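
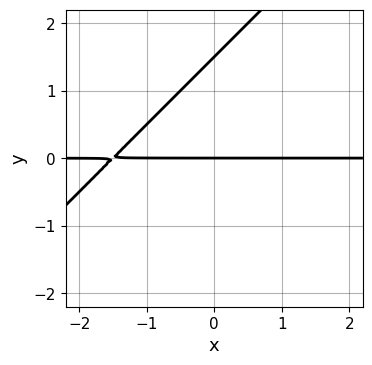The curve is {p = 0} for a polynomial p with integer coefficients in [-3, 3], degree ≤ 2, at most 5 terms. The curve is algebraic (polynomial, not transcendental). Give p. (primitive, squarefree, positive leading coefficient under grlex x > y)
(a) Degree: no degree-1 curve has this shape, so deg p = 2.
(b) Checking where it meets the axes: it crosses the y-axis at the gridline y = 0; every point of the x-axis in the box is on the curve.
(c) Matching integer coefficients to the picture gives p.

2*x*y - 2*y^2 + 3*y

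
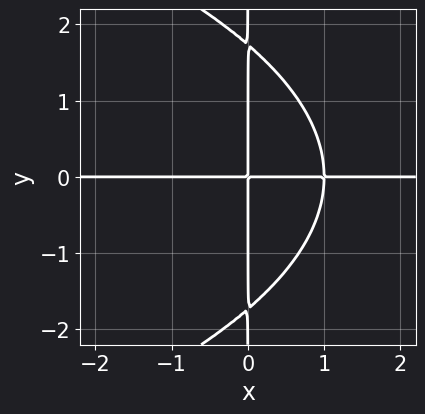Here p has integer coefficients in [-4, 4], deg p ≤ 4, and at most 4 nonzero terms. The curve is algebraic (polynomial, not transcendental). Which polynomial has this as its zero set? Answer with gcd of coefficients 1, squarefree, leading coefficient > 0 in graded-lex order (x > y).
1. deg p = 4. No degree-3 curve has this shape.
2. From the axis intercepts and sections: the visible x-axis segment lies entirely on the curve; every point of the y-axis in the box is on the curve.
3. Solving for integer coefficients yields p as stated.

x*y^3 + 3*x^2*y - 3*x*y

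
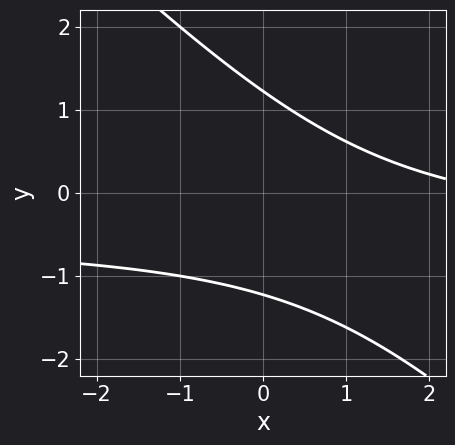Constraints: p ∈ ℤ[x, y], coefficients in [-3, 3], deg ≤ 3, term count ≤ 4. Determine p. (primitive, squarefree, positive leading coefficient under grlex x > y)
2*x*y + 2*y^2 + x - 3

First, deg p = 2. A generic line meets the curve in up to 2 points.
Then, reading off the gridlines: it misses every integer gridline on the x-axis.
Finally, the integer polynomial consistent with all of this is the stated p.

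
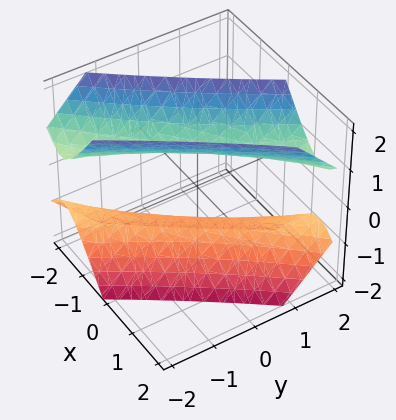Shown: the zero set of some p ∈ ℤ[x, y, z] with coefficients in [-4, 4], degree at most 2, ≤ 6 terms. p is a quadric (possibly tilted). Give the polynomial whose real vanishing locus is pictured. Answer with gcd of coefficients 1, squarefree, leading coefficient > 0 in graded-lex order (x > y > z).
2*x^2 - 3*x*y + y^2 - z^2 + 1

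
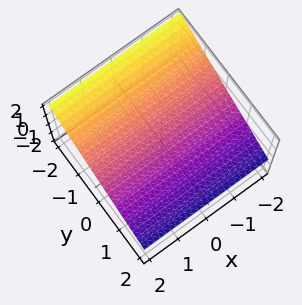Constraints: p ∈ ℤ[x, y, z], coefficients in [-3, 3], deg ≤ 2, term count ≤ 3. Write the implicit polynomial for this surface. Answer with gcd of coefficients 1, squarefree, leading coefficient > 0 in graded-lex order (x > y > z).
(a) Degree: the surface is flat (a plane), so deg p = 1.
(b) Reading off the gridlines: the surface avoids every integer x-axis point in the box; one y-axis crossing is at y = 1.
(c) Matching integer coefficients to the picture gives p.

2*y + 3*z - 2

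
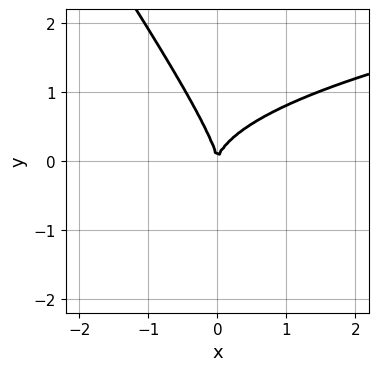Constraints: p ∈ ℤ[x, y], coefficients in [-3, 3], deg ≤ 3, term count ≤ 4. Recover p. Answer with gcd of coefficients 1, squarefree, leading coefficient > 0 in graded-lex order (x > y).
deg p = 3. The shape is more complex than any degree-2 curve.
From the visible intercepts: it crosses the y-axis at the gridline y = 0; it crosses the x-axis at the gridline x = 0.
Together with the visible shape, these determine p as stated.

3*x*y^2 + 2*y^3 - 3*x^2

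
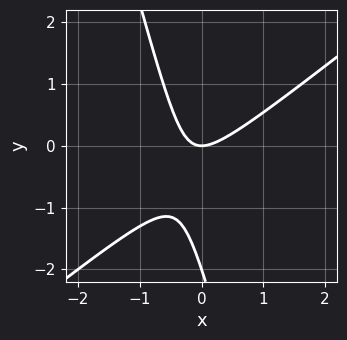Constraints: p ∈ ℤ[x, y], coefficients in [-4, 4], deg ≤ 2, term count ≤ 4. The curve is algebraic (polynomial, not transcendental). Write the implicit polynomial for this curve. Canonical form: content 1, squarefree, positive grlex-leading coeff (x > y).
(a) Degree: a generic line meets the curve in up to 2 points, so deg p = 2.
(b) Observable constraints: the y-axis gridline crossings are at y ∈ {-2, 0}; it crosses the x-axis at the gridline x = 0.
(c) Solving for integer coefficients yields p as stated.

3*x^2 - 3*x*y - y^2 - 2*y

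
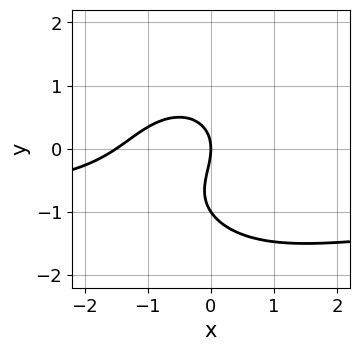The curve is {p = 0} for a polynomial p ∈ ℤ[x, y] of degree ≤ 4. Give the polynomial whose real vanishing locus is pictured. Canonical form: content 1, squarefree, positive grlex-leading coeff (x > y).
2*x^2*y + 2*y^3 + 2*x^2 + 2*y^2 + 3*x

(a) deg p = 3. A generic line meets the curve in up to 3 points.
(b) Reading off the gridlines: the y-axis gridline crossings are at y ∈ {-1, 0}; one x-axis crossing is at x = 0.
(c) Matching integer coefficients to the picture gives p.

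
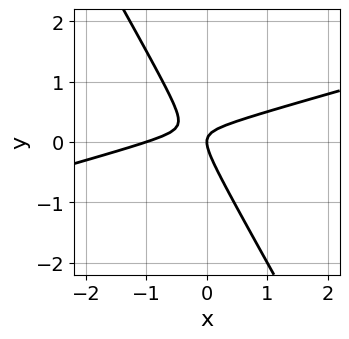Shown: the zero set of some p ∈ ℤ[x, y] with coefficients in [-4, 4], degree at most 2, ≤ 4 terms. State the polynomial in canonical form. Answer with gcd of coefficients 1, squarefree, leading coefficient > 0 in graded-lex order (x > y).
(a) Degree: the shape is more complex than any degree-1 curve, so deg p = 2.
(b) From the visible intercepts: it crosses the y-axis at the gridline y = 0; the x-axis gridline crossings are at x ∈ {-1, 0}.
(c) Fitting integer coefficients to these (and the overall shape) gives p.

x^2 - 3*x*y - 2*y^2 + x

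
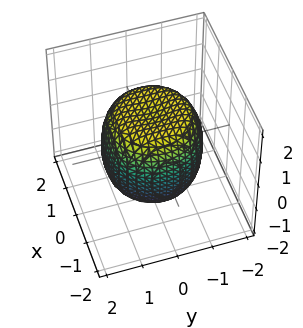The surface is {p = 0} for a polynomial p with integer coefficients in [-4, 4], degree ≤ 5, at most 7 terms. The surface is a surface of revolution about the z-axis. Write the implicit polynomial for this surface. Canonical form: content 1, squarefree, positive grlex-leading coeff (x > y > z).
2*x^4 + 4*x^2*y^2 + 2*y^4 - 2*x^2 - 2*y^2 + 2*z^2 - 3

First, degree: a generic line meets the surface in up to 4 points, so deg p = 4.
Then, symmetries: rotational symmetry about the z-axis ⇒ p depends on x, y only through x² + y².
Then, reading off the gridlines: a circular section at z = 1 has radius between 1 and 2.
Finally, fitting integer coefficients to these (and the overall shape) gives p.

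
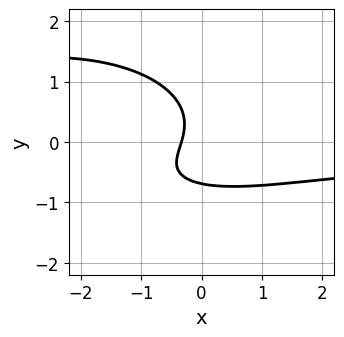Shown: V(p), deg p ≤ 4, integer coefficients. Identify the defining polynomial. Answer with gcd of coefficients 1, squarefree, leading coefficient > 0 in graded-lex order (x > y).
x^2*y + 3*y^3 + 3*x*y + 3*x + 1

1. deg p = 3. The shape is more complex than any degree-2 curve.
2. The integer polynomial consistent with all of this is the stated p.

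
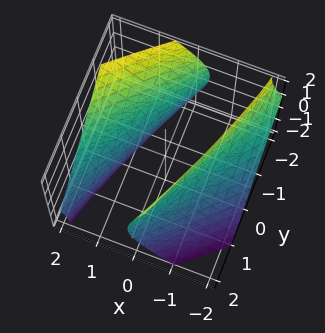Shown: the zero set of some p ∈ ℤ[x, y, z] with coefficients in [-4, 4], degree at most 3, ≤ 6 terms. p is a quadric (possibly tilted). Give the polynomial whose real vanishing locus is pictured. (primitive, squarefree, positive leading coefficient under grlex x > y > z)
First, I count 2 distinct pieces. They look like related sheets of one shape, so recover p as a whole.
Then, deg p = 2. No degree-1 surface has this shape.
Then, from the visible intercepts: it misses every integer gridline on the z-axis.
Finally, assembling these constraints gives the stated polynomial.

2*x^2 - 3*x*y - 2*x*z + y^2 - z^2 - 3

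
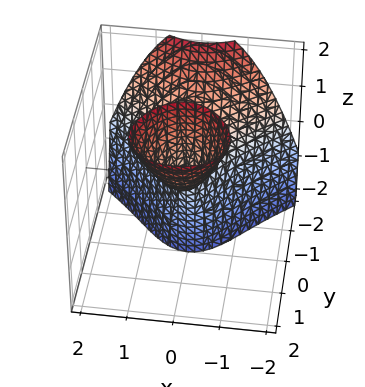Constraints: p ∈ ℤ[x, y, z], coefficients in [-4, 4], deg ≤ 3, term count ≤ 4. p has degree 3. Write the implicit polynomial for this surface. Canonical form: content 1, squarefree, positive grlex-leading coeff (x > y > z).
There are 2 components. Treating them together as one polynomial.
Degree: the shape is more complex than any degree-2 surface, so deg p = 3.
Reading off the gridlines: every point of the z-axis in the box is on the surface; it crosses the x-axis at the gridline x = 0.
Solving for integer coefficients yields p as stated.

y^3 + 3*x^2 - 2*y*z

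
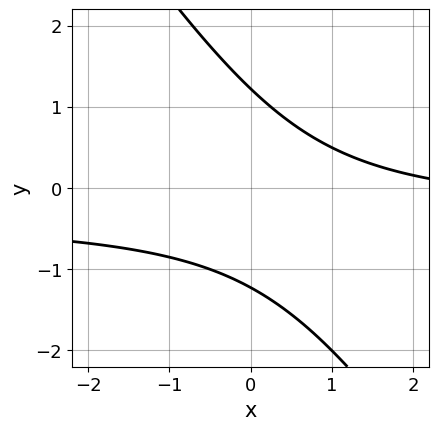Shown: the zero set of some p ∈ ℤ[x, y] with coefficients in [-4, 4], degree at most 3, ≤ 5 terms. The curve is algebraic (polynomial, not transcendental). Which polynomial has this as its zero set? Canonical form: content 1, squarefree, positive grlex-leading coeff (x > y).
3*x*y + 2*y^2 + x - 3

deg p = 2. A generic line meets the curve in up to 2 points.
From the axis intercepts and sections: the curve avoids every integer x-axis point in the box.
Solving for integer coefficients yields p as stated.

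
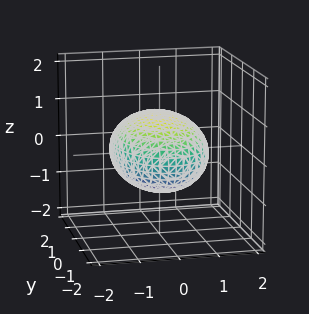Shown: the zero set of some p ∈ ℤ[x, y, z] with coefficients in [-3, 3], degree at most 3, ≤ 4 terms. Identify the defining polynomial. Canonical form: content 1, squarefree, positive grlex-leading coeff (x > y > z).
2*x^2 + y^2 + 3*z^2 - 3

First, degree: bounded and convex; a quadric, so deg p = 2.
Next, symmetries: mirror symmetry x ↦ −x ⇒ only even powers of x; it's symmetric under y → −y, forcing even powers of y; mirror symmetry z ↦ −z ⇒ only even powers of z.
Next, observable constraints: among the integer gridlines, it crosses the z-axis at z ∈ {-1, 1}.
Finally, putting this together gives p.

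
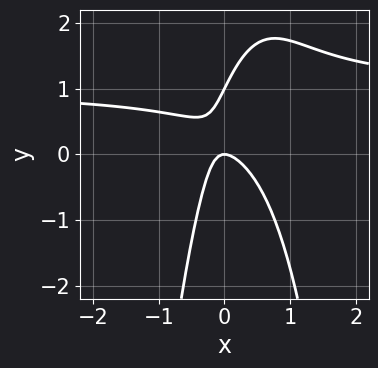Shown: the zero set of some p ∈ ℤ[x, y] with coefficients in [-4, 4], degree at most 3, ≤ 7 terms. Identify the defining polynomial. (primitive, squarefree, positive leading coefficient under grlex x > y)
3*x^2*y - 3*x^2 - 2*x*y + y^2 - y

(a) Degree: a generic line meets the curve in up to 3 points, so deg p = 3.
(b) From the visible intercepts: it meets the x-axis at x = 0 (among the integer gridlines); the y-axis gridline crossings are at y ∈ {0, 1}.
(c) Putting this together gives p.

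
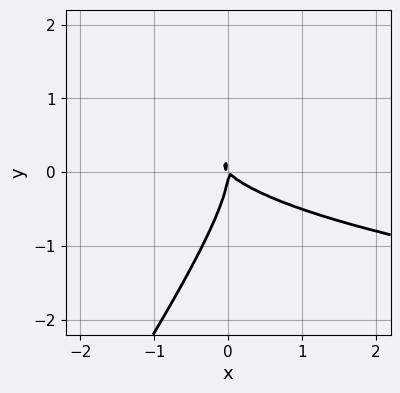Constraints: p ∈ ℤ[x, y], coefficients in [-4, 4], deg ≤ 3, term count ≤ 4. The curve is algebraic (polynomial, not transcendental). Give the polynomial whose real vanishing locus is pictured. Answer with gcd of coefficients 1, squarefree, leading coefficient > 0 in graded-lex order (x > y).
3*x*y^2 - 2*y^3 - 2*x^2 - 2*x*y

First, the degree is 3 — the shape is more complex than any degree-2 curve.
Next, against the integer gridlines: it meets the y-axis at y = 0 (among the integer gridlines); it meets the x-axis at x = 0 (among the integer gridlines).
Finally, matching integer coefficients to the picture gives p.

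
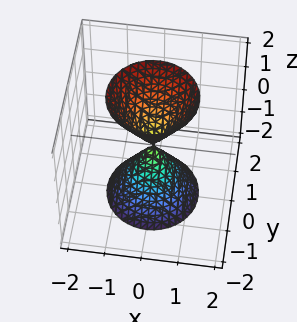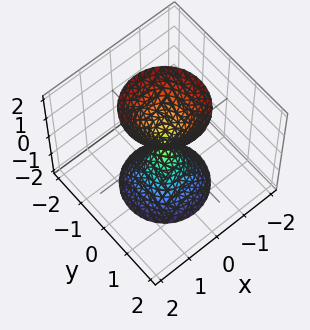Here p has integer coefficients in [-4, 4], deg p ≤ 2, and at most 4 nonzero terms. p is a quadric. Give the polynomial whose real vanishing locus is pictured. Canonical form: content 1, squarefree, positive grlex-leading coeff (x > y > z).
3*x^2 + 3*y^2 - z^2

First, I count 2 distinct pieces. Treating them together as one polynomial.
Next, degree: a double cone through the origin; a quadric, so deg p = 2.
Next, symmetries: the surface is invariant under rotation about z: p = q(x² + y², z); mirror symmetry z ↦ −z ⇒ only even powers of z.
Then, reading off the gridlines: one x-axis crossing is at x = 0; it crosses the y-axis at the gridline y = 0; a circular section at z = -1 has radius between 0 and 1.
Finally, matching integer coefficients to the picture gives p.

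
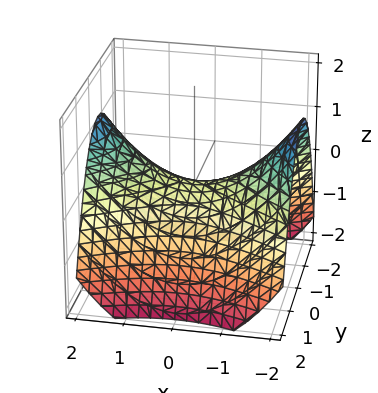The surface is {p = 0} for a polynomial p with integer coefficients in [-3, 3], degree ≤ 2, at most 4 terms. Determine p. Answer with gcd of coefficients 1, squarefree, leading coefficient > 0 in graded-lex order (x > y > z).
x^2 - 2*y^2 - 3*z

1. Degree: a hyperbolic paraboloid; a quadric, so deg p = 2.
2. Symmetries: mirror symmetry y ↦ −y ⇒ only even powers of y; it's symmetric under x → −x, forcing even powers of x.
3. Observable constraints: one y-axis crossing is at y = 0; one x-axis crossing is at x = 0; it meets the z-axis at z = 0 (among the integer gridlines).
4. These observations pin down the coefficients.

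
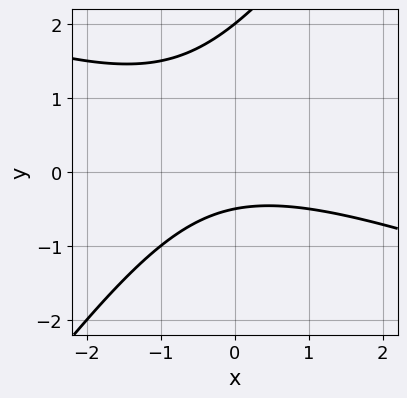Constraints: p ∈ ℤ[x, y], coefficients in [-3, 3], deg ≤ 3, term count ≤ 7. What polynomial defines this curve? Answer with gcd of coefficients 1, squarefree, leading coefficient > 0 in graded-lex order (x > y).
deg p = 2. The shape is more complex than any degree-1 curve.
Observable constraints: it crosses the y-axis at the gridline y = 2; it misses every integer gridline on the x-axis.
Fitting integer coefficients to these (and the overall shape) gives p.

x^2 + 2*x*y - 2*y^2 + 3*y + 2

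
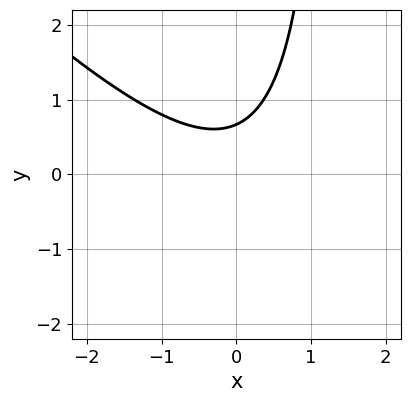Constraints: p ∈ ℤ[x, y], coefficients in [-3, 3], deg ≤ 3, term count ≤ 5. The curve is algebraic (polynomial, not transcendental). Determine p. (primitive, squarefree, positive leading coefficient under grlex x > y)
Degree: the shape is more complex than any degree-1 curve, so deg p = 2.
Reading off the gridlines: the curve avoids every integer x-axis point in the box.
Matching integer coefficients to the picture gives p.

2*x^2 + 2*x*y - 3*y + 2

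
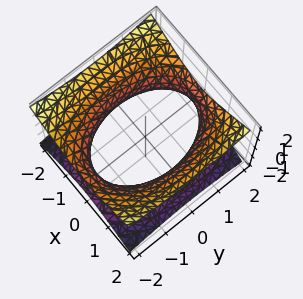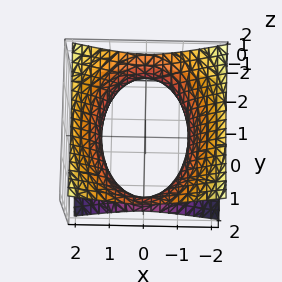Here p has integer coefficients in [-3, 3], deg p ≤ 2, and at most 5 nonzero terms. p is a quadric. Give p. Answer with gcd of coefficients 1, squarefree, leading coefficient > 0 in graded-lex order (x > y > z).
deg p = 2. An hourglass — one-sheet hyperboloid; a quadric.
Symmetries: the x ↦ −x reflection is a symmetry, so x appears only in even powers; it's symmetric under y → −y, forcing even powers of y; mirror symmetry z ↦ −z ⇒ only even powers of z.
Against the integer gridlines: it misses every integer gridline on the z-axis.
Solving for integer coefficients yields p as stated.

2*x^2 + y^2 - 3*z^2 - 3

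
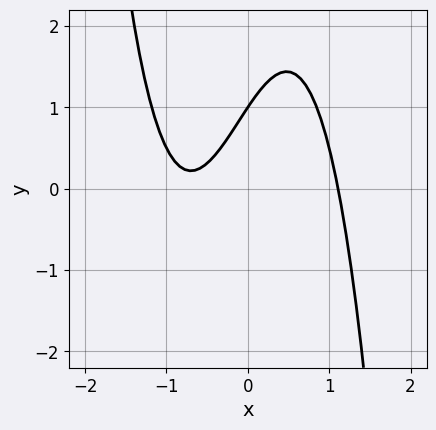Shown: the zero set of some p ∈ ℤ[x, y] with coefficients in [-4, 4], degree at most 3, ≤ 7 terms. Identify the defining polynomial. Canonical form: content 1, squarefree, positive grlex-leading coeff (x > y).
3*x^3 + x^2 - 3*x + 2*y - 2

1. Degree: no degree-2 curve has this shape, so deg p = 3.
2. Observable constraints: it crosses the y-axis at the gridline y = 1.
3. Together with the visible shape, these determine p as stated.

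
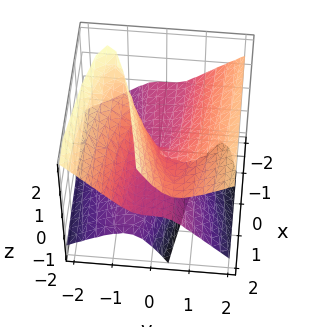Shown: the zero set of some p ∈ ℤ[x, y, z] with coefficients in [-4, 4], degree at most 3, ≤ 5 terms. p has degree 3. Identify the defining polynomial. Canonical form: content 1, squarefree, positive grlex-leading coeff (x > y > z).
(a) The degree is 3 — the shape is more complex than any degree-2 surface.
(b) From the axis intercepts and sections: every point of the x-axis in the box is on the surface; it meets the z-axis at z = 0 (among the integer gridlines).
(c) Assembling these constraints gives the stated polynomial.

2*y^3 - 3*y*z^2 - z^3 + x*z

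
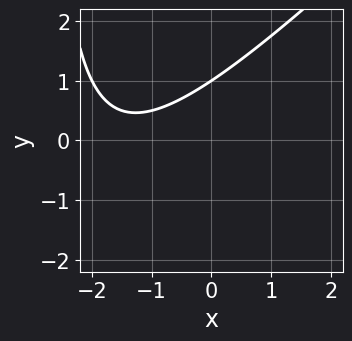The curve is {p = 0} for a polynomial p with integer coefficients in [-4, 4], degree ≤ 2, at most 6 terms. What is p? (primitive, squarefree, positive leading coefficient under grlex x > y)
1. Degree: the shape is more complex than any degree-1 curve, so deg p = 2.
2. Reading off the gridlines: the curve avoids every integer x-axis point in the box; it crosses the y-axis at the gridline y = 1.
3. These observations pin down the coefficients.

x^2 - x*y + 3*x - 3*y + 3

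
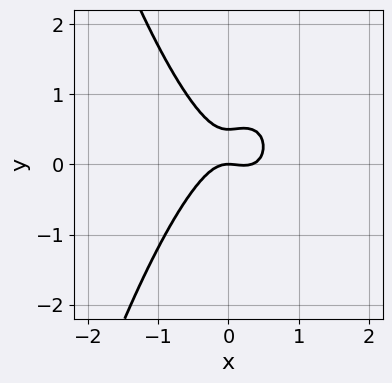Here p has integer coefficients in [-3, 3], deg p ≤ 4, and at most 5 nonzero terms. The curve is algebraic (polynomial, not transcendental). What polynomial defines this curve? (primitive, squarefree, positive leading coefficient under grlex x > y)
First, the degree is 3 — the shape is more complex than any degree-2 curve.
Next, against the integer gridlines: one x-axis crossing is at x = 0; it meets the y-axis at y = 0 (among the integer gridlines).
Finally, these observations pin down the coefficients.

3*x^3 - x^2 + 2*y^2 - y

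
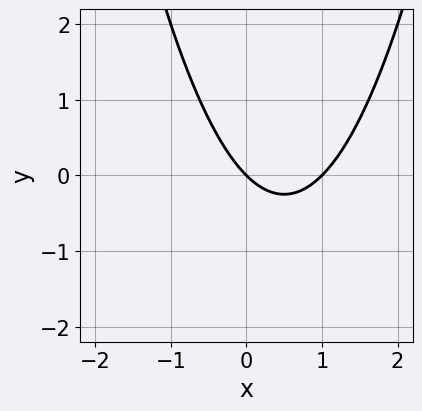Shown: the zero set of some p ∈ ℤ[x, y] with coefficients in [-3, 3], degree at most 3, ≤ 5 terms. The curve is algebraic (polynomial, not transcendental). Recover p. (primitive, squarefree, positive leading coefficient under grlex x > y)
First, degree: no degree-1 curve has this shape, so deg p = 2.
Next, checking where it meets the axes: among the integer gridlines, it crosses the x-axis at x ∈ {0, 1}; it meets the y-axis at y = 0 (among the integer gridlines).
Finally, the integer polynomial consistent with all of this is the stated p.

x^2 - x - y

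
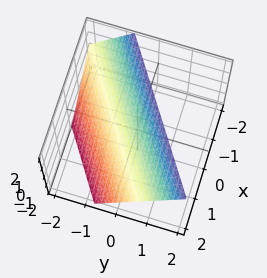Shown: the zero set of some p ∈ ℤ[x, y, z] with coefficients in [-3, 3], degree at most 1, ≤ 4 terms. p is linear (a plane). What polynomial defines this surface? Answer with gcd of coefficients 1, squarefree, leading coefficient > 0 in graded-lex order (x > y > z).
2*x - 3*y + 2*z - 2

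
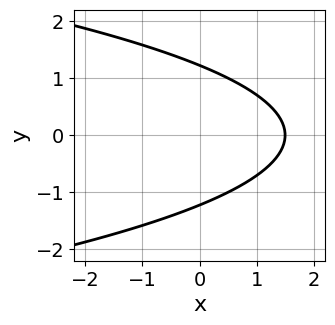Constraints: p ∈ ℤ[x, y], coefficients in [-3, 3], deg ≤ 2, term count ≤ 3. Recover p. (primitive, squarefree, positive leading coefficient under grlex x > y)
2*y^2 + 2*x - 3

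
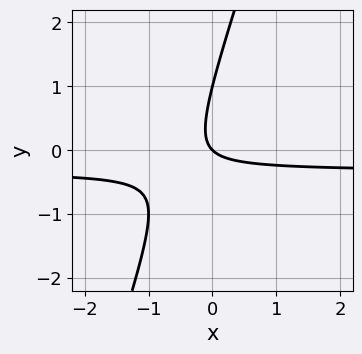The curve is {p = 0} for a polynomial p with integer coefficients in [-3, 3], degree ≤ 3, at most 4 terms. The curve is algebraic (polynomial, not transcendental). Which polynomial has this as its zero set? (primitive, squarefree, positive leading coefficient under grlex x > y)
3*x*y - y^2 + x + y

First, deg p = 2. No degree-1 curve has this shape.
Then, checking where it meets the axes: one x-axis crossing is at x = 0; the y-axis gridline crossings are at y ∈ {0, 1}.
Finally, putting this together gives p.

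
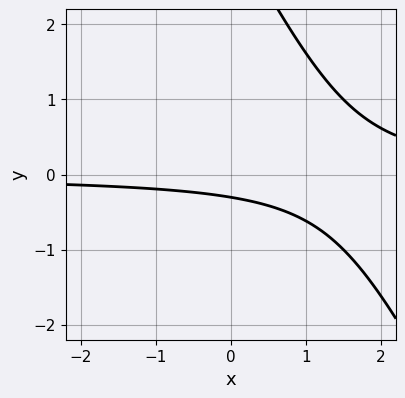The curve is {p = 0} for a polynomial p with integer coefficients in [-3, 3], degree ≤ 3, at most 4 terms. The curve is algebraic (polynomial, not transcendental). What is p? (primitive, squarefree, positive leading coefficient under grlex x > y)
2*x*y + y^2 - 3*y - 1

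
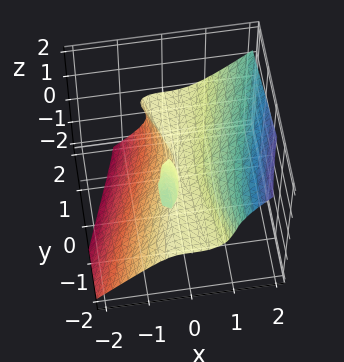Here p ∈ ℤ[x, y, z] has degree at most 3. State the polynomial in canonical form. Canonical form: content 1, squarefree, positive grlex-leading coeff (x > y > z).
First, there are 2 components. Treating them together as one polynomial.
Next, the degree is 3 — the shape is more complex than any degree-2 surface.
Then, observable constraints: it meets the x-axis at x = 0 (among the integer gridlines); one z-axis crossing is at z = 0; the visible y-axis segment lies entirely on the surface.
Finally, together with the visible shape, these determine p as stated.

3*x^3 - y^2*z - 3*y*z^2 - 3*z^3 - 2*x*z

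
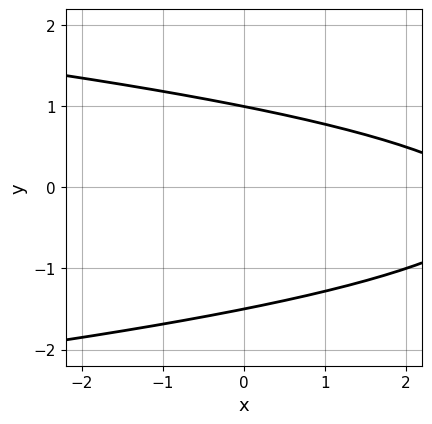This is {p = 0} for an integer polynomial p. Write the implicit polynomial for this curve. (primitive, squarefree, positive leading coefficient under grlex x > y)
2*y^2 + x + y - 3

1. The degree is 2 — a generic line meets the curve in up to 2 points.
2. Checking where it meets the axes: the curve avoids every integer x-axis point in the box; one y-axis crossing is at y = 1.
3. These observations pin down the coefficients.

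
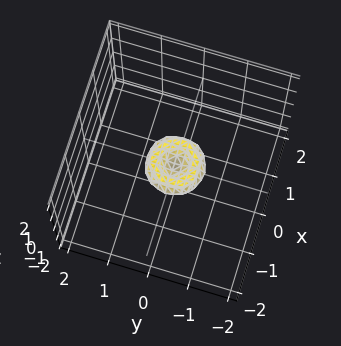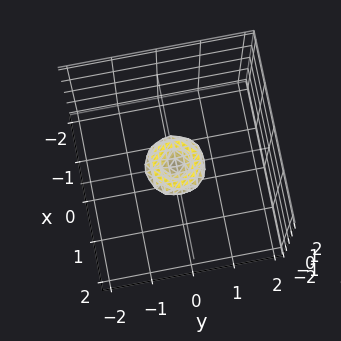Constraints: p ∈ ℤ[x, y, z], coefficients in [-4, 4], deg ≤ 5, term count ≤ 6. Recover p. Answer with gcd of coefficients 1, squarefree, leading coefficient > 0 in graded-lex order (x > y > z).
2*x^4 + 4*x^2*y^2 + 2*y^4 - x^2 - y^2 + 2*z^2

Degree: the shape is more complex than any degree-3 surface, so deg p = 4.
Symmetries: the z-axis is an axis of rotation, so x and y enter only as x² + y².
Against the integer gridlines: it meets the x-axis at x = 0 (among the integer gridlines); it meets the z-axis at z = 0 (among the integer gridlines); one y-axis crossing is at y = 0.
Putting this together gives p.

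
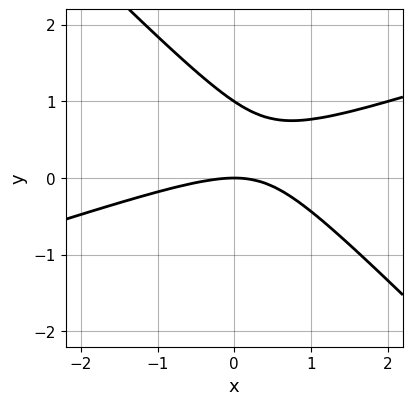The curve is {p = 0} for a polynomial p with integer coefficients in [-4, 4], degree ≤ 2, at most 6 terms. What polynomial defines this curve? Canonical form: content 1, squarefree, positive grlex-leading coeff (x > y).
1. Degree: the shape is more complex than any degree-1 curve, so deg p = 2.
2. Checking where it meets the axes: one x-axis crossing is at x = 0; among the integer gridlines, it crosses the y-axis at y ∈ {0, 1}.
3. Fitting integer coefficients to these (and the overall shape) gives p.

x^2 - 2*x*y - 3*y^2 + 3*y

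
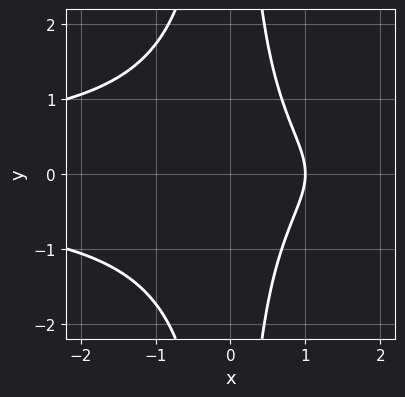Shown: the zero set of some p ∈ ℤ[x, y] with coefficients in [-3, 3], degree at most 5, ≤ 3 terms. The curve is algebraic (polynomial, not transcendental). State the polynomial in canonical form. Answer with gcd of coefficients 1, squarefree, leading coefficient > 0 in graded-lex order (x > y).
2*x^2*y^2 + 3*x - 3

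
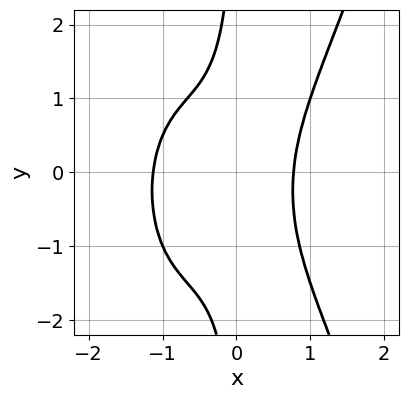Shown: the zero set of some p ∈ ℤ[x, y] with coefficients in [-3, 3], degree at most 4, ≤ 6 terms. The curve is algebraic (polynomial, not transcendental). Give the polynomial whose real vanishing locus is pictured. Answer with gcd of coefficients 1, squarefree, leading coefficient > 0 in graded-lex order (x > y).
deg p = 4. The shape is more complex than any degree-3 curve.
Observable constraints: the curve avoids every integer y-axis point in the box.
The integer polynomial consistent with all of this is the stated p.

3*x^4 + 2*x^3 - 2*x*y^2 - x*y - 2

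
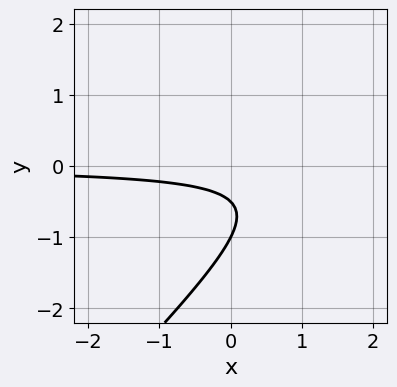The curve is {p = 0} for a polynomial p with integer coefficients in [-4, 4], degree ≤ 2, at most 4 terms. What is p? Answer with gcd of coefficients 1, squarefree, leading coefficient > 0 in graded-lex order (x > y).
2*x*y - 2*y^2 - 3*y - 1

(a) deg p = 2. A generic line meets the curve in up to 2 points.
(b) Checking where it meets the axes: it meets the y-axis at y = -1 (among the integer gridlines); the curve avoids every integer x-axis point in the box.
(c) Solving for integer coefficients yields p as stated.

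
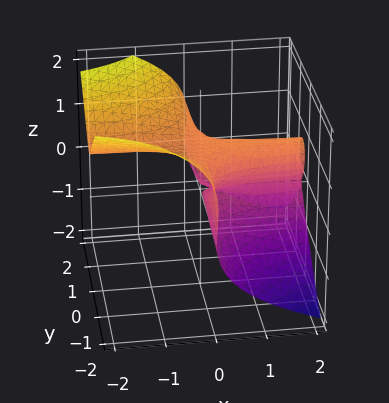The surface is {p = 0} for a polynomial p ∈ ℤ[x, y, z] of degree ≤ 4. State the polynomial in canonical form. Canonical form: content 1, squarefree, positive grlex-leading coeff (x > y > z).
x*y^2 + z^3 - z^2

The degree is 3 — no degree-2 surface has this shape.
Observable constraints: the visible y-axis segment lies entirely on the surface; it meets the z-axis at z = 1 (among the integer gridlines); every point of the x-axis in the box is on the surface.
Solving for integer coefficients yields p as stated.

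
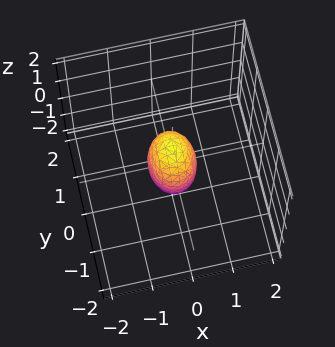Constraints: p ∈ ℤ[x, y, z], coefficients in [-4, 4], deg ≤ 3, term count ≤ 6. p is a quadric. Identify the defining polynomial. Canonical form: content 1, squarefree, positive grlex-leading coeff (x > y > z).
First, degree: bounded and convex; a quadric, so deg p = 2.
Then, symmetries: it's symmetric under y → −y, forcing even powers of y; mirror symmetry x ↦ −x ⇒ only even powers of x; the z ↦ −z reflection is a symmetry, so z appears only in even powers.
Next, checking where it meets the axes: the z-axis gridline crossings are at z ∈ {-1, 1}.
Finally, fitting integer coefficients to these (and the overall shape) gives p.

3*x^2 + 2*y^2 + z^2 - 1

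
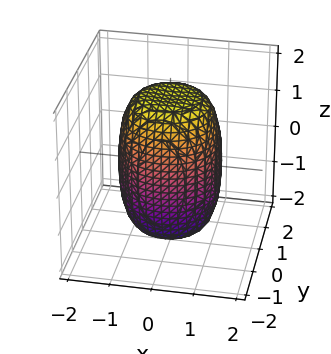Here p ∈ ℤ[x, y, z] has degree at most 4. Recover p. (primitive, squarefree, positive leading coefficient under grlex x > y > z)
(a) Degree: no degree-3 surface has this shape, so deg p = 4.
(b) By symmetry, the z-axis is an axis of rotation, so x and y enter only as x² + y².
(c) Reading off the gridlines: a circular section at z = 0 has radius between 1 and 2.
(d) Together with the visible shape, these determine p as stated.

2*x^4 + 4*x^2*y^2 + 2*y^4 - x^2 - y^2 + z^2 - 3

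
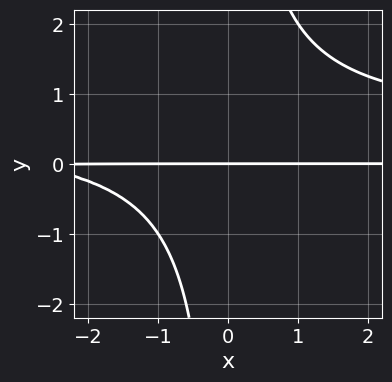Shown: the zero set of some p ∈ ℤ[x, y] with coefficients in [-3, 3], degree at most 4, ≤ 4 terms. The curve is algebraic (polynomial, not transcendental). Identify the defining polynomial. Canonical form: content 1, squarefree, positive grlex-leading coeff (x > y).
2*x*y^2 - x*y - 3*y

Degree: a generic line meets the curve in up to 3 points, so deg p = 3.
From the visible intercepts: the visible x-axis segment lies entirely on the curve; one y-axis crossing is at y = 0.
Matching integer coefficients to the picture gives p.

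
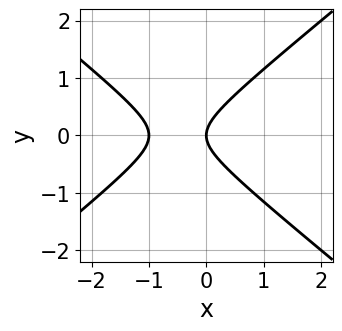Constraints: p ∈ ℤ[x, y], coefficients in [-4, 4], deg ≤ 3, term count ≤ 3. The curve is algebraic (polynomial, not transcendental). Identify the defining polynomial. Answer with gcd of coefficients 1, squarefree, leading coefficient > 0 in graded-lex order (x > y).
2*x^2 - 3*y^2 + 2*x

First, deg p = 2. No degree-1 curve has this shape.
Next, symmetries: the y ↦ −y reflection is a symmetry, so y appears only in even powers.
Then, from the axis intercepts and sections: it meets the y-axis at y = 0 (among the integer gridlines); the x-axis gridline crossings are at x ∈ {-1, 0}.
Finally, together with the visible shape, these determine p as stated.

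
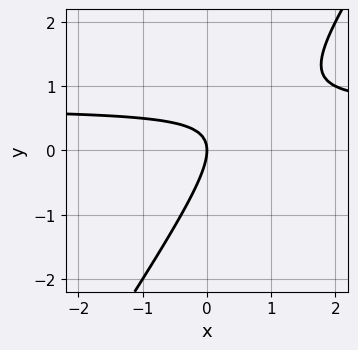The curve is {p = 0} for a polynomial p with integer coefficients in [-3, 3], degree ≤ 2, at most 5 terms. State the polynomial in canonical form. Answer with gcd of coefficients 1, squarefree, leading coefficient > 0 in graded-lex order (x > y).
3*x*y - 2*y^2 - 2*x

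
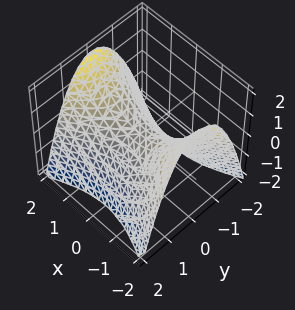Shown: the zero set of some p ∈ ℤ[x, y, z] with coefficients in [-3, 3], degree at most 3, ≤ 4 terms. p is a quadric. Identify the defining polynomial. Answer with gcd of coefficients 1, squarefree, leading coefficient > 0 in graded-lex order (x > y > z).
(a) The degree is 2 — a hyperbolic paraboloid; a quadric.
(b) Symmetries: it's symmetric under x → −x, forcing even powers of x; it's symmetric under y → −y, forcing even powers of y.
(c) Observable constraints: one y-axis crossing is at y = 0; one x-axis crossing is at x = 0.
(d) Solving for integer coefficients yields p as stated.

x^2 - 2*y^2 - 2*z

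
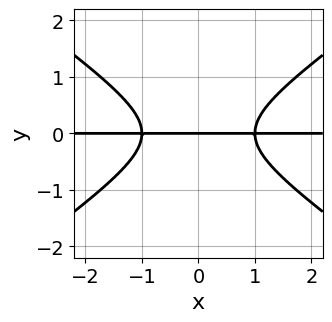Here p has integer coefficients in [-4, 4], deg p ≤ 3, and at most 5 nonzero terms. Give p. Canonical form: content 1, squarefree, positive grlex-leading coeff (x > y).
x^2*y - 2*y^3 - y

(a) deg p = 3. A generic line meets the curve in up to 3 points.
(b) Symmetries: the x ↦ −x reflection is a symmetry, so x appears only in even powers.
(c) From the axis intercepts and sections: the visible x-axis segment lies entirely on the curve; it crosses the y-axis at the gridline y = 0.
(d) Solving for integer coefficients yields p as stated.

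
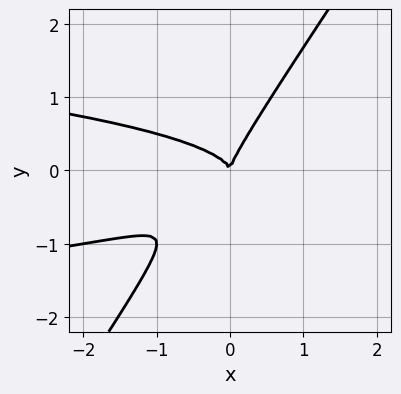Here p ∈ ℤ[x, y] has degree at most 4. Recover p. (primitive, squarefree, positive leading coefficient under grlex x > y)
Degree: a generic line meets the curve in up to 3 points, so deg p = 3.
Observable constraints: one y-axis crossing is at y = 0; it meets the x-axis at x = 0 (among the integer gridlines).
Fitting integer coefficients to these (and the overall shape) gives p.

3*x*y^2 - 2*y^3 + x^2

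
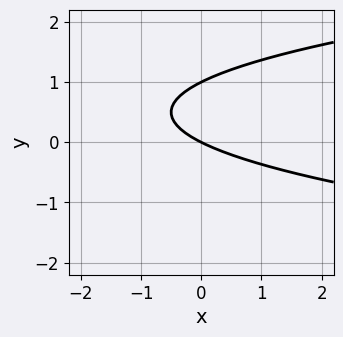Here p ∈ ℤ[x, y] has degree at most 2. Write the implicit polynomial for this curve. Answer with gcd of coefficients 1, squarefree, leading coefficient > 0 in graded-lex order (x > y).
2*y^2 - x - 2*y

The degree is 2 — no degree-1 curve has this shape.
From the axis intercepts and sections: the y-axis gridline crossings are at y ∈ {0, 1}; one x-axis crossing is at x = 0.
Assembling these constraints gives the stated polynomial.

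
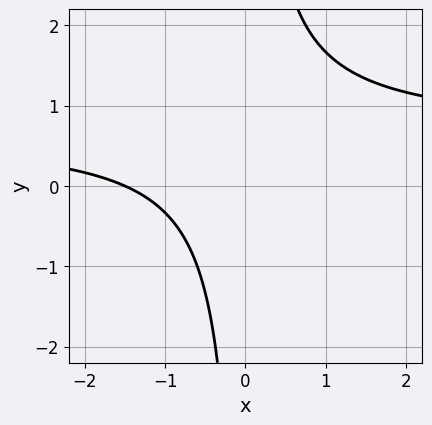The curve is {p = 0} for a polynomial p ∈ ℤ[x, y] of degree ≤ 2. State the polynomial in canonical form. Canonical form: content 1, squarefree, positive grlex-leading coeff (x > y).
The degree is 2 — the shape is more complex than any degree-1 curve.
From the visible intercepts: it misses every integer gridline on the y-axis.
Putting this together gives p.

3*x*y - 2*x - 3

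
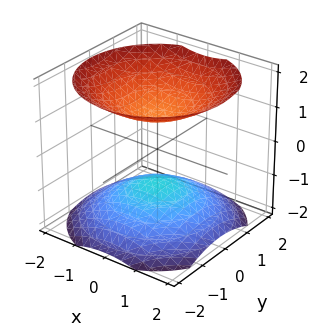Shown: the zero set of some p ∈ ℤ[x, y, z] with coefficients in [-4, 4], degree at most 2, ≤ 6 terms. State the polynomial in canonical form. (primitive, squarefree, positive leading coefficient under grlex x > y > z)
2*x^2 + 2*y^2 - 3*z^2 + 3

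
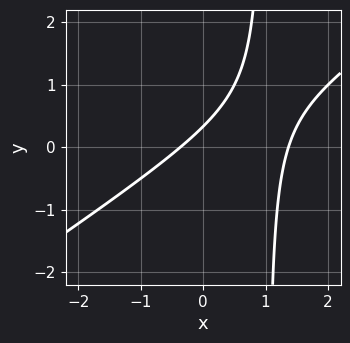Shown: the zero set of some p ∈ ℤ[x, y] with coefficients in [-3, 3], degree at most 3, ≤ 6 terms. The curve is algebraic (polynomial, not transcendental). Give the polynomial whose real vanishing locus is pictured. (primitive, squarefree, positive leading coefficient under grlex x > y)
1. deg p = 2. The shape is more complex than any degree-1 curve.
2. Matching integer coefficients to the picture gives p.

2*x^2 - 3*x*y - 2*x + 3*y - 1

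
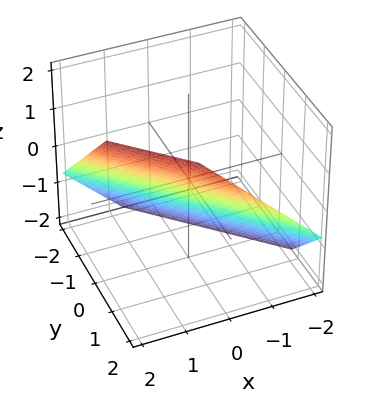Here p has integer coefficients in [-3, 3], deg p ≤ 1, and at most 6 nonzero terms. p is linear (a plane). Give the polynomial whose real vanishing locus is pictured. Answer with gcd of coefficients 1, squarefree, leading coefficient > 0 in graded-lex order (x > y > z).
Degree: the surface is flat (a plane), so deg p = 1.
Putting this together gives p.

3*x + 3*y - 3*z - 2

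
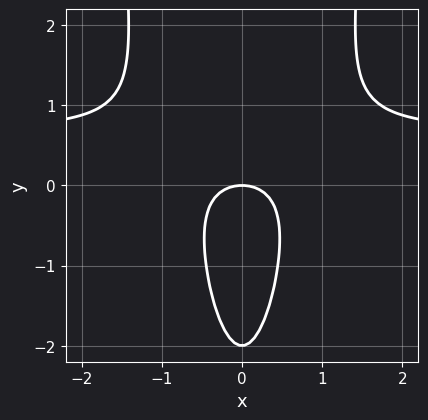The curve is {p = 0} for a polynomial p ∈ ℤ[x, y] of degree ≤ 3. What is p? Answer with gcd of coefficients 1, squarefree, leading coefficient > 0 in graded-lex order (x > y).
3*x^2*y - 2*x^2 - y^2 - 2*y

Degree: the shape is more complex than any degree-2 curve, so deg p = 3.
Symmetries: mirror symmetry x ↦ −x ⇒ only even powers of x.
Observable constraints: one x-axis crossing is at x = 0; among the integer gridlines, it crosses the y-axis at y ∈ {-2, 0}.
Solving for integer coefficients yields p as stated.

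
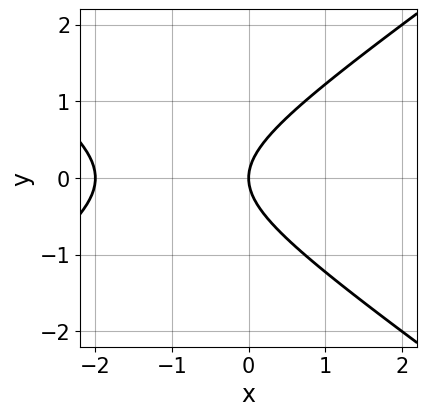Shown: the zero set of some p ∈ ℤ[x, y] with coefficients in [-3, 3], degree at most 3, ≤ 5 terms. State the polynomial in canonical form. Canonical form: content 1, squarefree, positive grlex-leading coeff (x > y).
The degree is 2 — the shape is more complex than any degree-1 curve.
Symmetries: mirror symmetry y ↦ −y ⇒ only even powers of y.
Against the integer gridlines: among the integer gridlines, it crosses the x-axis at x ∈ {-2, 0}; one y-axis crossing is at y = 0.
These observations pin down the coefficients.

x^2 - 2*y^2 + 2*x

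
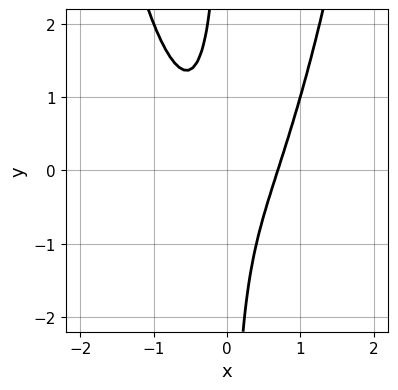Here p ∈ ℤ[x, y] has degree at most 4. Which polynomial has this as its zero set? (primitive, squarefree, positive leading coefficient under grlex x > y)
(a) Degree: no degree-2 curve has this shape, so deg p = 3.
(b) Checking where it meets the axes: the curve avoids every integer y-axis point in the box.
(c) Fitting integer coefficients to these (and the overall shape) gives p.

3*x^3 - 2*x*y - 1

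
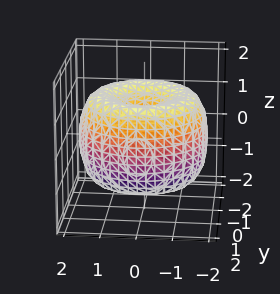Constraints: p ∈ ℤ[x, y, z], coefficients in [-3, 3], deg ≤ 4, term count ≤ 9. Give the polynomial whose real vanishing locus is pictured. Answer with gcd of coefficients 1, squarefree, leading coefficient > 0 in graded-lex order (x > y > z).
deg p = 4. A generic line meets the surface in up to 4 points.
Symmetries: rotational symmetry about the z-axis ⇒ p depends on x, y only through x² + y².
Reading off the gridlines: a circular section at z = 0 has radius between 1 and 2.
Assembling these constraints gives the stated polynomial.

x^4 + 2*x^2*y^2 + y^4 - 3*x^2 - 3*y^2 + 2*z^2 - 1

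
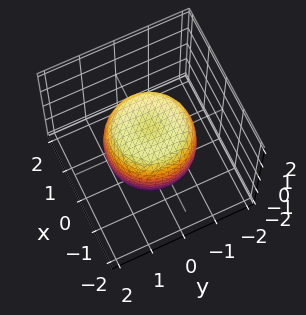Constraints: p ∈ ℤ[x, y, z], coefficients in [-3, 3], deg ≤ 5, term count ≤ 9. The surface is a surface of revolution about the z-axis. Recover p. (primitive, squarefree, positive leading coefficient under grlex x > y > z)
1. deg p = 4. The shape is more complex than any degree-3 surface.
2. Symmetries: every cross-section ⟂ z is a circle, so x, y appear only via x² + y².
3. From the axis intercepts and sections: a circular section at z = 1 has radius exactly 1; the z-axis gridline crossings are at z ∈ {-1, 1}.
4. Putting this together gives p.

x^4 + 2*x^2*y^2 + y^4 - x^2 - y^2 + z^2 - 1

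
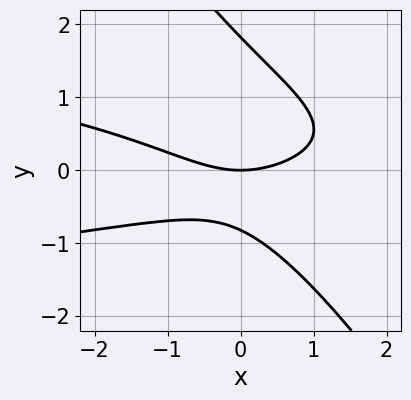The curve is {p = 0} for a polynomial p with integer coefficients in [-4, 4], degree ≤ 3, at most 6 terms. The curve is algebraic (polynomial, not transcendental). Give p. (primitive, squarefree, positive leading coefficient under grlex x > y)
(a) The degree is 3 — a generic line meets the curve in up to 3 points.
(b) From the axis intercepts and sections: it meets the y-axis at y = 0 (among the integer gridlines); it crosses the x-axis at the gridline x = 0.
(c) These observations pin down the coefficients.

3*x*y^2 + 2*y^3 + x^2 - 2*y^2 - 3*y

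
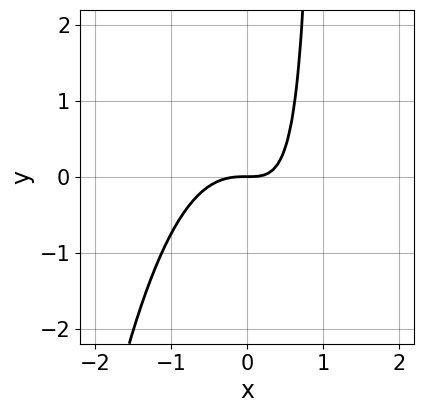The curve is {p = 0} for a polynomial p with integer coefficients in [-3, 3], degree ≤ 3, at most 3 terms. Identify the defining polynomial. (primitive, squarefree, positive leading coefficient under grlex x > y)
3*x^3 + 2*x*y - 2*y

(a) Degree: a generic line meets the curve in up to 3 points, so deg p = 3.
(b) Observable constraints: one x-axis crossing is at x = 0; it crosses the y-axis at the gridline y = 0.
(c) Together with the visible shape, these determine p as stated.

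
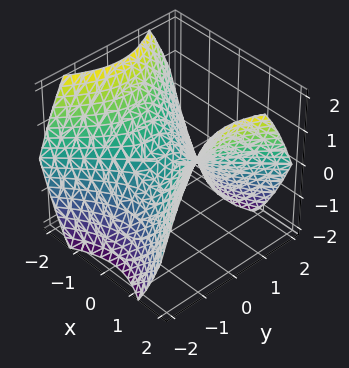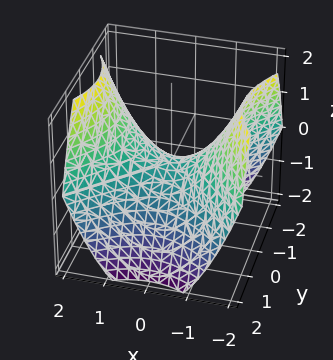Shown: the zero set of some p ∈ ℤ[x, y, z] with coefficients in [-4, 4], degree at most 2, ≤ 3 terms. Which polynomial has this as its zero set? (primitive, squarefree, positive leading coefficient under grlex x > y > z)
2*x^2 - 2*y^2 - 3*z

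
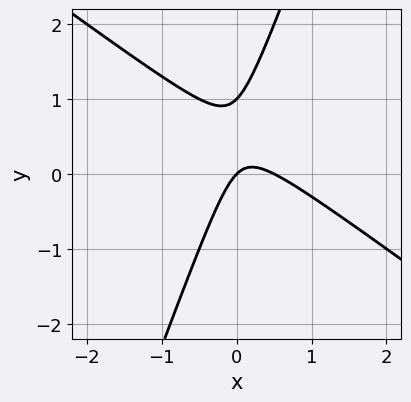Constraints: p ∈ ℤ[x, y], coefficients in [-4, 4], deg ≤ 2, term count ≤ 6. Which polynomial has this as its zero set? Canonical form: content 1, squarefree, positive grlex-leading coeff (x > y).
1. deg p = 2.
2. From the visible intercepts: among the integer gridlines, it crosses the y-axis at y ∈ {0, 1}; it crosses the x-axis at the gridline x = 0.
3. Fitting integer coefficients to these (and the overall shape) gives p.

2*x^2 + 2*x*y - y^2 - x + y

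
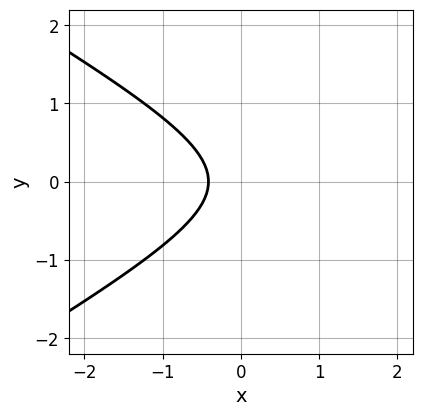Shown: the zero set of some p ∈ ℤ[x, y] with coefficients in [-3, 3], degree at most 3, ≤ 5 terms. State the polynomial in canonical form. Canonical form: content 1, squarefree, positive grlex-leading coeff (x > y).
x^2 - 3*y^2 - 2*x - 1

First, deg p = 2. A generic line meets the curve in up to 2 points.
Then, symmetries: the y ↦ −y reflection is a symmetry, so y appears only in even powers.
Next, checking where it meets the axes: the curve avoids every integer y-axis point in the box.
Finally, together with the visible shape, these determine p as stated.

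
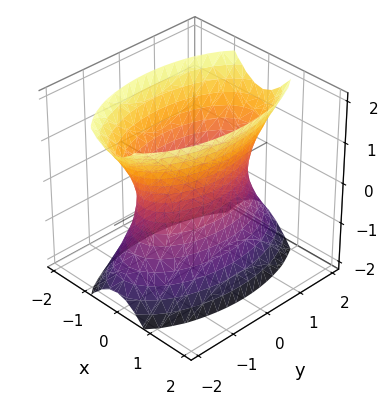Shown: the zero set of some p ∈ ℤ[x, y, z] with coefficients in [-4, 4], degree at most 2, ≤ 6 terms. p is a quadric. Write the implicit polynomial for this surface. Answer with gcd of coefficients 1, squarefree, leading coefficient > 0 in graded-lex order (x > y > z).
(a) Degree: an hourglass — one-sheet hyperboloid; a quadric, so deg p = 2.
(b) Symmetries: mirror symmetry x ↦ −x ⇒ only even powers of x; mirror symmetry y ↦ −y ⇒ only even powers of y; the z ↦ −z reflection is a symmetry, so z appears only in even powers.
(c) Reading off the gridlines: it misses every integer gridline on the z-axis.
(d) Fitting integer coefficients to these (and the overall shape) gives p.

3*x^2 + y^2 - z^2 - 2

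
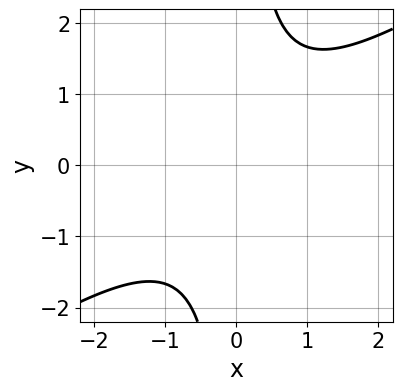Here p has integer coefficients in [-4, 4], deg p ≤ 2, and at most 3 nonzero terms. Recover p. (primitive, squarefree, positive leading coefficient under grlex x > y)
2*x^2 - 3*x*y + 3

1. The degree is 2 — a generic line meets the curve in up to 2 points.
2. From the visible intercepts: the curve avoids every integer x-axis point in the box; the curve avoids every integer y-axis point in the box.
3. Assembling these constraints gives the stated polynomial.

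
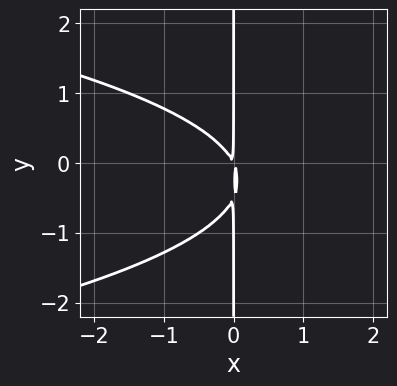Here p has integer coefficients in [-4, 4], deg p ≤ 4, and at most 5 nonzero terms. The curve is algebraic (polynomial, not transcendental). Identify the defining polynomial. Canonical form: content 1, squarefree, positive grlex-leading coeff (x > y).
First, the degree is 3 — the shape is more complex than any degree-2 curve.
Then, from the visible intercepts: every point of the y-axis in the box is on the curve.
Finally, together with the visible shape, these determine p as stated.

2*x*y^2 + 2*x^2 + x*y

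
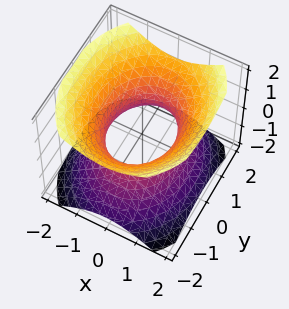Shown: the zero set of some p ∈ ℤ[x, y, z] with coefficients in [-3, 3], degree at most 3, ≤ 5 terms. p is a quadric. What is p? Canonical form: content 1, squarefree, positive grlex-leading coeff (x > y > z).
First, deg p = 2. One connected sheet with a waist; a quadric.
Then, symmetries: it's symmetric under z → −z, forcing even powers of z; it's symmetric under y → −y, forcing even powers of y; it's symmetric under x → −x, forcing even powers of x.
Next, from the axis intercepts and sections: no z-intercept at any integer in the box; the x-axis gridline crossings are at x ∈ {-1, 1}.
Finally, solving for integer coefficients yields p as stated.

3*x^2 + 2*y^2 - 3*z^2 - 3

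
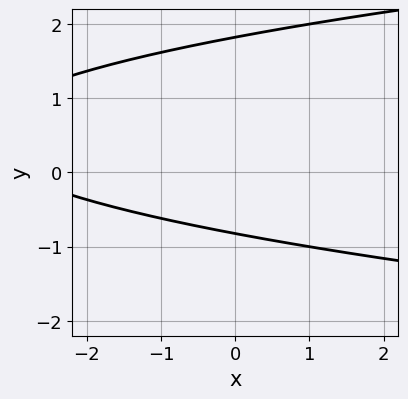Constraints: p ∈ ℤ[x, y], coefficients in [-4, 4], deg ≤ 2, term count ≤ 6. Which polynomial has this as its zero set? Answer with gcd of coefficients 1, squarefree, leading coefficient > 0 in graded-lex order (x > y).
(a) The degree is 2 — a generic line meets the curve in up to 2 points.
(b) From the visible intercepts: no x-intercept at any integer in the box.
(c) Putting this together gives p.

2*y^2 - x - 2*y - 3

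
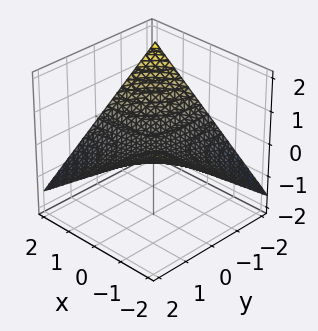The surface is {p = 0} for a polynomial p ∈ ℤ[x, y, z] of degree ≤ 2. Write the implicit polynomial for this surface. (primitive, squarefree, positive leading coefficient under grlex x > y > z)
x*y + 3*z

1. deg p = 2.
2. From the visible intercepts: one z-axis crossing is at z = 0; the visible x-axis segment lies entirely on the surface; every point of the y-axis in the box is on the surface.
3. The integer polynomial consistent with all of this is the stated p.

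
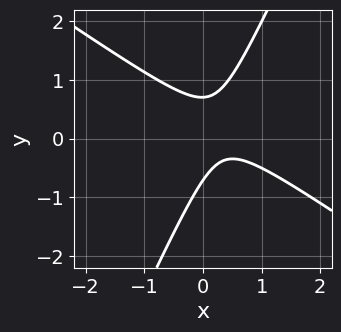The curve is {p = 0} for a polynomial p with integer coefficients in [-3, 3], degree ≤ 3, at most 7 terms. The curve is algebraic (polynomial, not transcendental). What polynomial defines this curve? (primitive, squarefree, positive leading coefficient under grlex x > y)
3*x^2 + 3*x*y - 2*y^2 - 2*x + 1

The degree is 2 — the shape is more complex than any degree-1 curve.
From the visible intercepts: no x-intercept at any integer in the box.
Solving for integer coefficients yields p as stated.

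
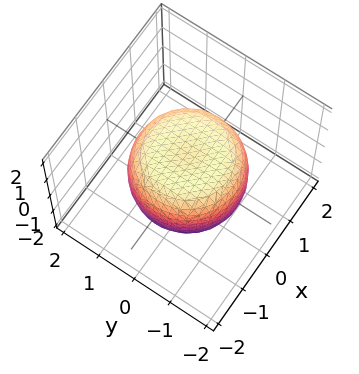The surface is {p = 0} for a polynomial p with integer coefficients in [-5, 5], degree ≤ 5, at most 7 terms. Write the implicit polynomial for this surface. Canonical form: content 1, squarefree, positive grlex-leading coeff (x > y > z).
2*x^4 + 4*x^2*y^2 + 2*y^4 - 2*x^2 - 2*y^2 + 3*z^2 - 3

(a) The degree is 4 — the shape is more complex than any degree-3 surface.
(b) Symmetry: the surface is invariant under rotation about z: p = q(x² + y², z).
(c) Checking where it meets the axes: a circular section at z = 1 has radius exactly 1; among the integer gridlines, it crosses the z-axis at z ∈ {-1, 1}.
(d) Solving for integer coefficients yields p as stated.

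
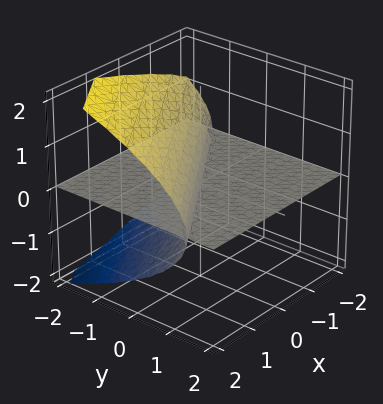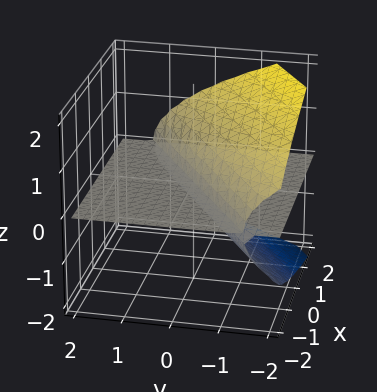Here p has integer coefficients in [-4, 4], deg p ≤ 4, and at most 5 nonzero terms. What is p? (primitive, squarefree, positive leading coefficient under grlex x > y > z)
(a) I count 2 distinct pieces. Treating them together as one polynomial.
(b) The degree is 3 — the shape is more complex than any degree-2 surface.
(c) Reading off the gridlines: one z-axis crossing is at z = 0; every point of the x-axis in the box is on the surface; the visible y-axis segment lies entirely on the surface.
(d) These observations pin down the coefficients.

2*z^3 - 2*x*z + 3*y*z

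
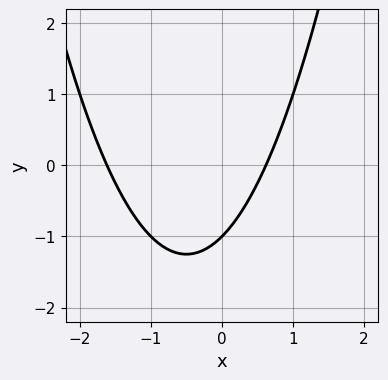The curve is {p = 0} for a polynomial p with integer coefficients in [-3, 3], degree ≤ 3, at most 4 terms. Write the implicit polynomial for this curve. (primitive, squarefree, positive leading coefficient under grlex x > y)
x^2 + x - y - 1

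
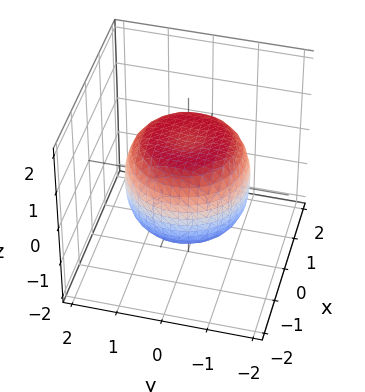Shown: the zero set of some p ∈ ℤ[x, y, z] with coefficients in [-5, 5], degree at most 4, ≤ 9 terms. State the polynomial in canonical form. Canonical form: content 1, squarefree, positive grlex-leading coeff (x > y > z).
2*x^4 + 4*x^2*y^2 + 2*y^4 - 2*x^2 - 2*y^2 + 3*z^2 - 3

(a) Degree: a generic line meets the surface in up to 4 points, so deg p = 4.
(b) Symmetries: rotational symmetry about the z-axis ⇒ p depends on x, y only through x² + y².
(c) Reading off the gridlines: the z-axis gridline crossings are at z ∈ {-1, 1}; a circular section at z = 0 has radius between 1 and 2.
(d) These observations pin down the coefficients.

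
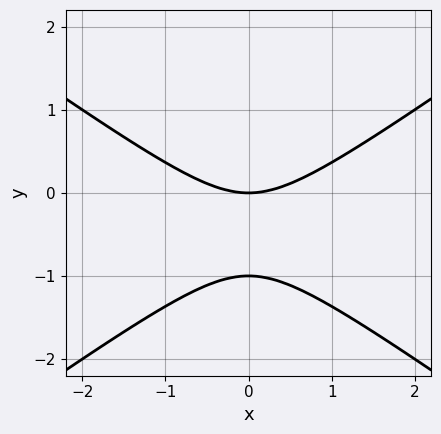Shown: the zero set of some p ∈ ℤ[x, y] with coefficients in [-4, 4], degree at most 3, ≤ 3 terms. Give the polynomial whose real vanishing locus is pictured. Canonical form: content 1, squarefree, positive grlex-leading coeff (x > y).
x^2 - 2*y^2 - 2*y

(a) Degree: the shape is more complex than any degree-1 curve, so deg p = 2.
(b) Symmetries: it's symmetric under x → −x, forcing even powers of x.
(c) From the axis intercepts and sections: among the integer gridlines, it crosses the y-axis at y ∈ {-1, 0}; it meets the x-axis at x = 0 (among the integer gridlines).
(d) Together with the visible shape, these determine p as stated.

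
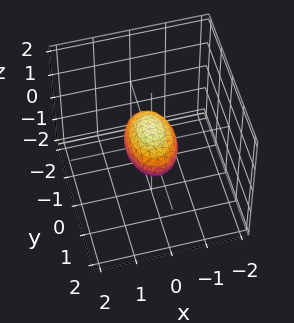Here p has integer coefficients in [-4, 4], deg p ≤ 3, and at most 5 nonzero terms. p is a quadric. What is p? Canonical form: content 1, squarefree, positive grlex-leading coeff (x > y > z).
2*x^2 + y^2 + 2*z^2 - 1

(a) deg p = 2. A closed, bounded, convex surface; a quadric.
(b) Symmetries: mirror symmetry x ↦ −x ⇒ only even powers of x; mirror symmetry y ↦ −y ⇒ only even powers of y; the z ↦ −z reflection is a symmetry, so z appears only in even powers.
(c) From the visible intercepts: among the integer gridlines, it crosses the y-axis at y ∈ {-1, 1}.
(d) The integer polynomial consistent with all of this is the stated p.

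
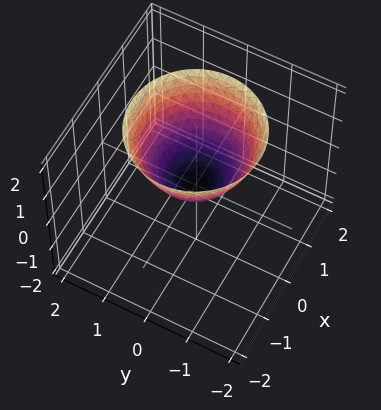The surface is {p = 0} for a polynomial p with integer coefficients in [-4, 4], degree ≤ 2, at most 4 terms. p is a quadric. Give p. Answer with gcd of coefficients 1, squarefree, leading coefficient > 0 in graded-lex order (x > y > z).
x^2 + y^2 - z

deg p = 2. A single bowl opening along one axis; a quadric.
Symmetries: rotational symmetry about the z-axis ⇒ p depends on x, y only through x² + y².
From the visible intercepts: it meets the x-axis at x = 0 (among the integer gridlines); it crosses the y-axis at the gridline y = 0; a circular section at z = 2 has radius between 1 and 2; one z-axis crossing is at z = 0.
Putting this together gives p.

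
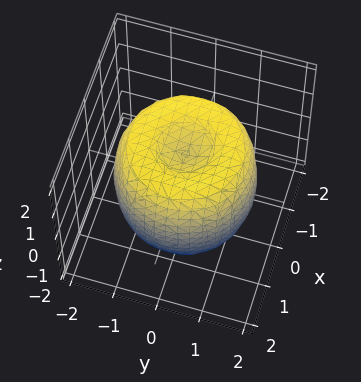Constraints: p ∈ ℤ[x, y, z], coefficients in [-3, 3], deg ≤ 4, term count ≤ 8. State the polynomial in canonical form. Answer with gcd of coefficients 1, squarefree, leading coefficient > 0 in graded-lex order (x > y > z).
x^4 + 2*x^2*y^2 + y^4 - 2*x^2 - 2*y^2 + z^2 - 1

First, deg p = 4. A generic line meets the surface in up to 4 points.
Then, symmetry: every cross-section ⟂ z is a circle, so x, y appear only via x² + y².
Next, against the integer gridlines: a circular section at z = 1 has radius between 1 and 2; among the integer gridlines, it crosses the z-axis at z ∈ {-1, 1}.
Finally, these observations pin down the coefficients.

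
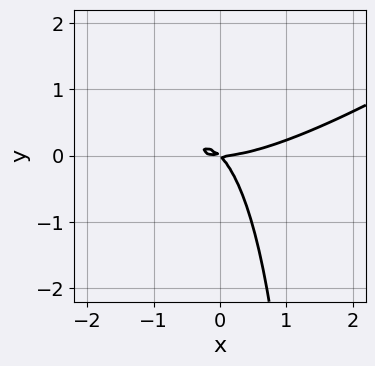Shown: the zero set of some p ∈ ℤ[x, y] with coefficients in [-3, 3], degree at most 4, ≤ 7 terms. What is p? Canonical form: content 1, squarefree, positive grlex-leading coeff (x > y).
x^3 - 2*x^2*y + x*y^2 - 2*x*y - 2*y^2

1. The degree is 3 — no degree-2 curve has this shape.
2. Checking where it meets the axes: it crosses the y-axis at the gridline y = 0; one x-axis crossing is at x = 0.
3. Putting this together gives p.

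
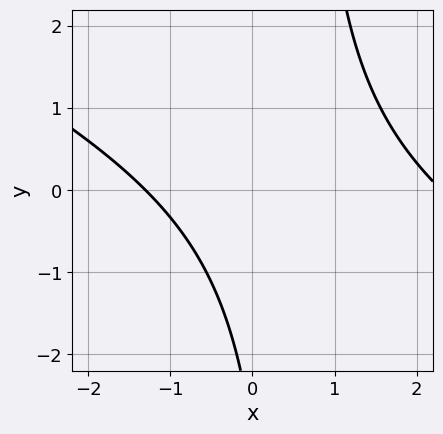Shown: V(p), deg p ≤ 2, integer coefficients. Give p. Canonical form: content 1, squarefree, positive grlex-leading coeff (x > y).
First, the degree is 2 — no degree-1 curve has this shape.
Then, from the visible intercepts: it misses every integer gridline on the y-axis.
Finally, together with the visible shape, these determine p as stated.

x^2 + 2*x*y - x - y - 3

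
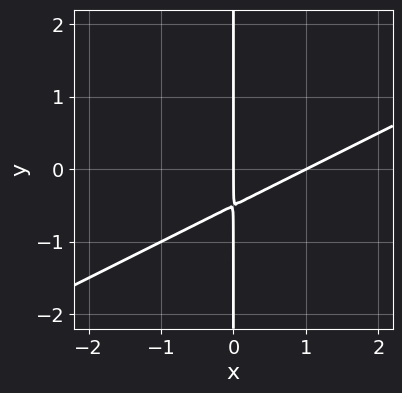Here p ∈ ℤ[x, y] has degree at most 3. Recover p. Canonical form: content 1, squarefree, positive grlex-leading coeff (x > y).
1. deg p = 2. A generic line meets the curve in up to 2 points.
2. From the axis intercepts and sections: the visible y-axis segment lies entirely on the curve; the x-axis gridline crossings are at x ∈ {0, 1}.
3. Matching integer coefficients to the picture gives p.

x^2 - 2*x*y - x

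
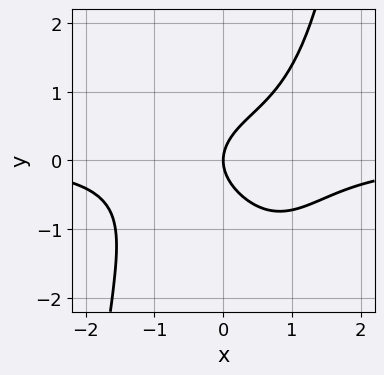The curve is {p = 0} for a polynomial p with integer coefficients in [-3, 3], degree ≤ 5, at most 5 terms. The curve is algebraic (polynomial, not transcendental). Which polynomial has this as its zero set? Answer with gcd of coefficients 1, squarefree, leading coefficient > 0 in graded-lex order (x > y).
First, degree: the shape is more complex than any degree-3 curve, so deg p = 4.
Next, against the integer gridlines: one y-axis crossing is at y = 0; it meets the x-axis at x = 0 (among the integer gridlines).
Finally, solving for integer coefficients yields p as stated.

2*x^3*y - 3*y^2 + 3*x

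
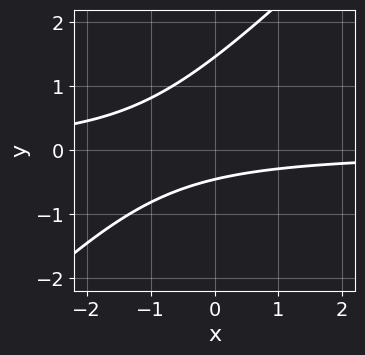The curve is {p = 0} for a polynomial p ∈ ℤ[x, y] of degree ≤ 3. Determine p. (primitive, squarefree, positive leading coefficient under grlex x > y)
1. deg p = 2. A generic line meets the curve in up to 2 points.
2. Checking where it meets the axes: it misses every integer gridline on the x-axis.
3. Solving for integer coefficients yields p as stated.

3*x*y - 3*y^2 + 3*y + 2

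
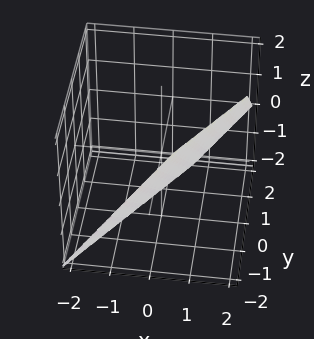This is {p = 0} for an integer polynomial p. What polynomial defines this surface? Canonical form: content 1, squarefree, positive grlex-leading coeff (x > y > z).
3*x - 2*y - 2*z - 2

1. The degree is 1 — every cross-section is a straight line — this is a plane.
2. Observable constraints: it meets the y-axis at y = -1 (among the integer gridlines); it crosses the z-axis at the gridline z = -1.
3. Matching integer coefficients to the picture gives p.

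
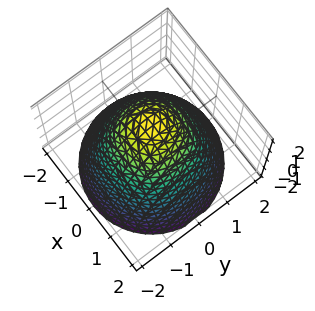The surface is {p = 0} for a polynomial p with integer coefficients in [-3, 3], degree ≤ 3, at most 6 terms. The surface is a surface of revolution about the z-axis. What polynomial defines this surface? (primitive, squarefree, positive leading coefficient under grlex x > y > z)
x^2 + y^2 + z - 2

The degree is 2 — no degree-1 surface has this shape.
Symmetries: every cross-section ⟂ z is a circle, so x, y appear only via x² + y².
Observable constraints: a circular section at z = 0 has radius between 1 and 2; it meets the z-axis at z = 2 (among the integer gridlines).
Solving for integer coefficients yields p as stated.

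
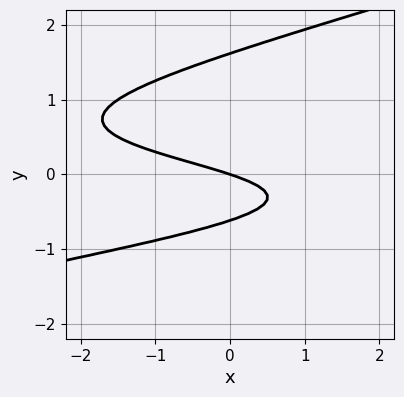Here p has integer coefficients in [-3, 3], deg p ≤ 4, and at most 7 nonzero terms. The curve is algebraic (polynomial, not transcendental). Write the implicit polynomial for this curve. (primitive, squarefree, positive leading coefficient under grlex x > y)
Degree: a generic line meets the curve in up to 3 points, so deg p = 3.
From the axis intercepts and sections: one x-axis crossing is at x = 0; one y-axis crossing is at y = 0.
Fitting integer coefficients to these (and the overall shape) gives p.

x*y^2 - 3*y^3 + 3*y^2 + x + 3*y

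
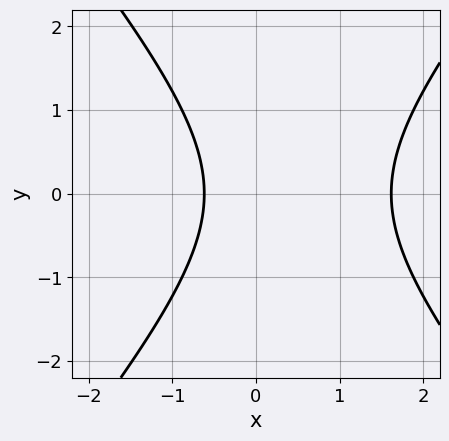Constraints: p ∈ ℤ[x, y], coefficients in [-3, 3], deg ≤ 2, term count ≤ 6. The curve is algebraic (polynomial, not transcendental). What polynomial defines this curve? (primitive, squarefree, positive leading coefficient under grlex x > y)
3*x^2 - 2*y^2 - 3*x - 3

(a) The degree is 2 — the shape is more complex than any degree-1 curve.
(b) Symmetries: it's symmetric under y → −y, forcing even powers of y.
(c) Checking where it meets the axes: no y-intercept at any integer in the box.
(d) These observations pin down the coefficients.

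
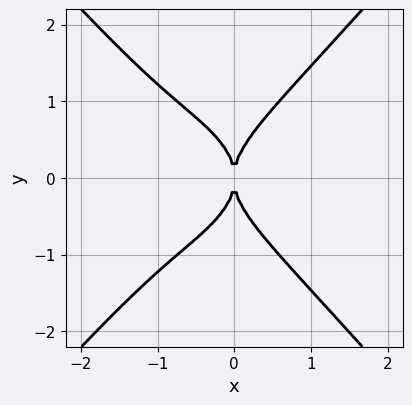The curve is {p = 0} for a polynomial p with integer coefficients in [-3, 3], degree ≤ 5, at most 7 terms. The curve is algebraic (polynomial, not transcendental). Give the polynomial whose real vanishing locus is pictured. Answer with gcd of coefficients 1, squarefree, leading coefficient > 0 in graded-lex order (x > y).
1. Degree: the shape is more complex than any degree-3 curve, so deg p = 4.
2. Symmetries: it's symmetric under y → −y, forcing even powers of y.
3. Checking where it meets the axes: it meets the y-axis at y = 0 (among the integer gridlines); one x-axis crossing is at x = 0.
4. Together with the visible shape, these determine p as stated.

2*x^4 + x^2*y^2 - 2*y^4 + 2*x^3 + 3*x^2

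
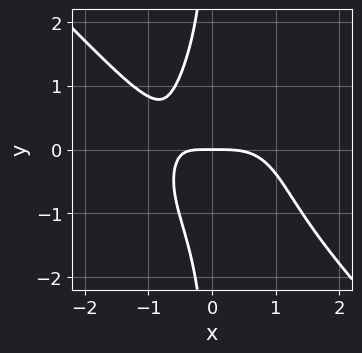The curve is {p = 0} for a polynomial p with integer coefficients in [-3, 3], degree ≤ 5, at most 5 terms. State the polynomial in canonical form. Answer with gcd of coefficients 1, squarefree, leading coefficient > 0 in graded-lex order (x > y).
2*x^4 + 2*x*y^3 - x^2*y + 3*x*y + 3*y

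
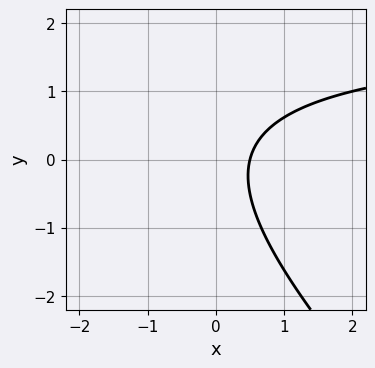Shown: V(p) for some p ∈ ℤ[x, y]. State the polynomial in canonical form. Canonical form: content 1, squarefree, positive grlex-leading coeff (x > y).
1. The degree is 2 — the shape is more complex than any degree-1 curve.
2. Checking where it meets the axes: no y-intercept at any integer in the box.
3. Matching integer coefficients to the picture gives p.

x*y + y^2 - 2*x + 1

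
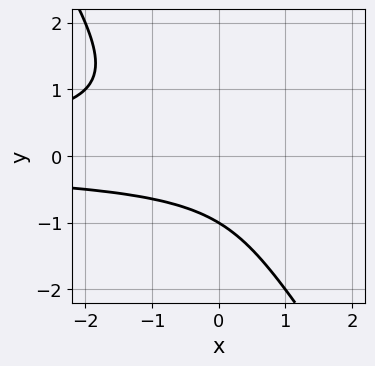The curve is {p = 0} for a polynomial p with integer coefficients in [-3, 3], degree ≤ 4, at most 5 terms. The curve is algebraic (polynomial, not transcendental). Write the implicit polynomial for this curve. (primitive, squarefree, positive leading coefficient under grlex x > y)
3*x*y^2 + 2*y^3 + y^2 + y + 2

First, degree: no degree-2 curve has this shape, so deg p = 3.
Next, from the visible intercepts: no x-intercept at any integer in the box; one y-axis crossing is at y = -1.
Finally, these observations pin down the coefficients.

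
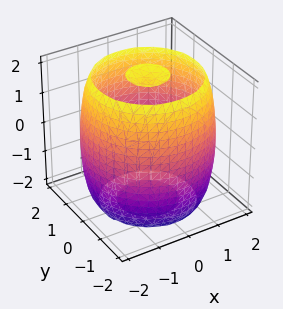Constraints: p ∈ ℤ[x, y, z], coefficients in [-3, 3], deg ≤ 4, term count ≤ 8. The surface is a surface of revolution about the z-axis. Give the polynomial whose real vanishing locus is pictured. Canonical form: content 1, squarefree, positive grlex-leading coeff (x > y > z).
x^4 + 2*x^2*y^2 + y^4 - 3*x^2 - 3*y^2 + z^2 - 3

1. I count 3 distinct pieces. They look like related sheets of one shape, so recover p as a whole.
2. Degree: the shape is more complex than any degree-3 surface, so deg p = 4.
3. Symmetries: rotational symmetry about the z-axis ⇒ p depends on x, y only through x² + y².
4. Observable constraints: a circular section at z = 1 has radius between 1 and 2.
5. Together with the visible shape, these determine p as stated.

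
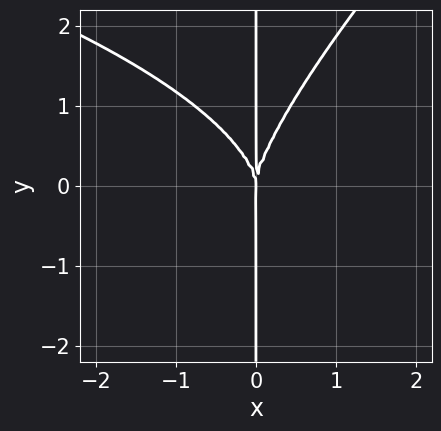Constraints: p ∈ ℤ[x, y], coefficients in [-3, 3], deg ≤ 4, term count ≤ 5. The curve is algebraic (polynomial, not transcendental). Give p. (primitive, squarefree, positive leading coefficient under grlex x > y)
Degree: a generic line meets the curve in up to 4 points, so deg p = 4.
Observable constraints: it crosses the x-axis at the gridline x = 0; the visible y-axis segment lies entirely on the curve.
Fitting integer coefficients to these (and the overall shape) gives p.

x^2*y^2 - x*y^3 + 3*x^3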